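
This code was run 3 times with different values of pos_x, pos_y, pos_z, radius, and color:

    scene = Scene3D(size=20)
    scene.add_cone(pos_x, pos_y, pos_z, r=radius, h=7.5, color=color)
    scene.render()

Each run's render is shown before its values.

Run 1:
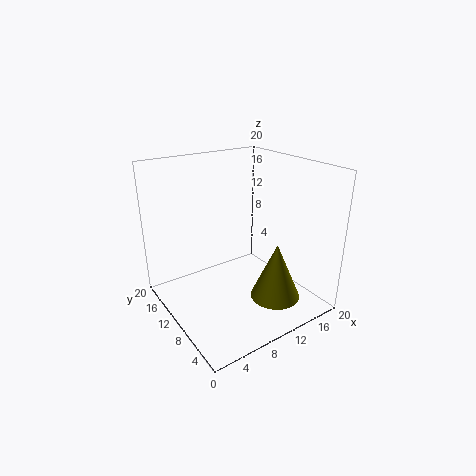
pos_x = 11.75
pos_y = 3.75
pos_z = 3.5
radius = 3.25
color = 'olive'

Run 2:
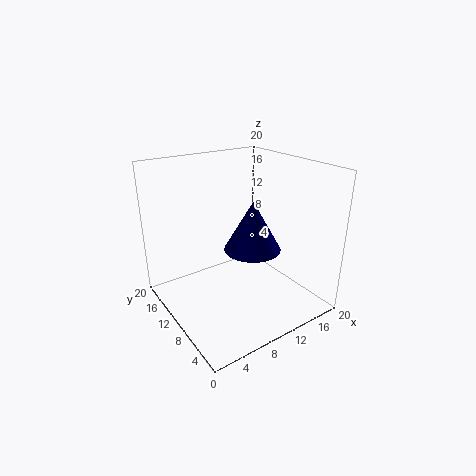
pos_x = 13.5
pos_y = 11.25
pos_z = 6.75
radius = 4.25
color = 'navy'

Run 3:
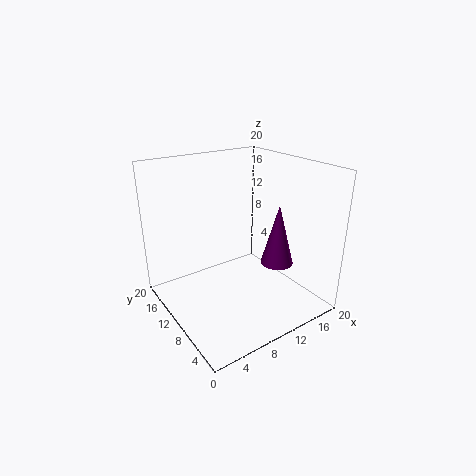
pos_x = 11.25
pos_y = 3.25
pos_z = 9
radius = 2
color = 'purple'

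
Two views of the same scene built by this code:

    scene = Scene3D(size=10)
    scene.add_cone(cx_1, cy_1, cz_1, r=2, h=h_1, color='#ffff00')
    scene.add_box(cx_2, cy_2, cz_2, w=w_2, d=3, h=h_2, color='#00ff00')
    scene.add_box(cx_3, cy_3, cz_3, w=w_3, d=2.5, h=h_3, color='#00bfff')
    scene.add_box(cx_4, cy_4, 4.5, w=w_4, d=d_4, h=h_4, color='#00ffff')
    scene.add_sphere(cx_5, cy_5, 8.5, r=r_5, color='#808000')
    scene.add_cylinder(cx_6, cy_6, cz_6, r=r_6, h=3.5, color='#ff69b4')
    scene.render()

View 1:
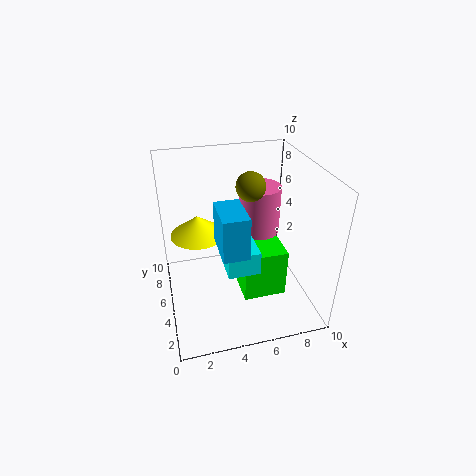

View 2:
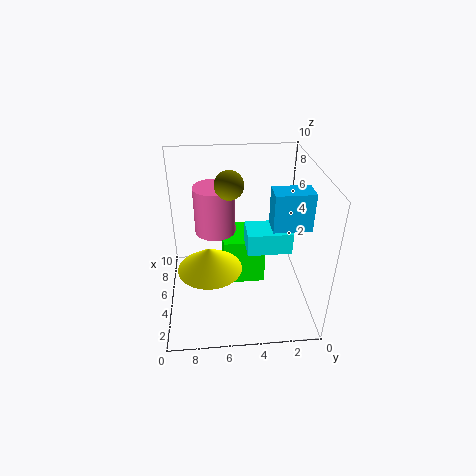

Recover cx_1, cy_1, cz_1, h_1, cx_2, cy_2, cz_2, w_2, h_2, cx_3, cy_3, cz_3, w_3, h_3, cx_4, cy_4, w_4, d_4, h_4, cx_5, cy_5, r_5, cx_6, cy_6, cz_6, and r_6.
cx_1 = 2.5, cy_1 = 7, cz_1 = 4.5, h_1 = 1.5, cx_2 = 5, cy_2 = 3, cz_2 = 1, w_2 = 3, h_2 = 3.5, cx_3 = 3, cy_3 = 0.5, cz_3 = 6.5, w_3 = 1.5, h_3 = 2.5, cx_4 = 3.5, cy_4 = 1.5, w_4 = 2, d_4 = 3, h_4 = 1.5, cx_5 = 6, cy_5 = 5.5, r_5 = 1, cx_6 = 7, cy_6 = 6.5, cz_6 = 4.5, r_6 = 1.5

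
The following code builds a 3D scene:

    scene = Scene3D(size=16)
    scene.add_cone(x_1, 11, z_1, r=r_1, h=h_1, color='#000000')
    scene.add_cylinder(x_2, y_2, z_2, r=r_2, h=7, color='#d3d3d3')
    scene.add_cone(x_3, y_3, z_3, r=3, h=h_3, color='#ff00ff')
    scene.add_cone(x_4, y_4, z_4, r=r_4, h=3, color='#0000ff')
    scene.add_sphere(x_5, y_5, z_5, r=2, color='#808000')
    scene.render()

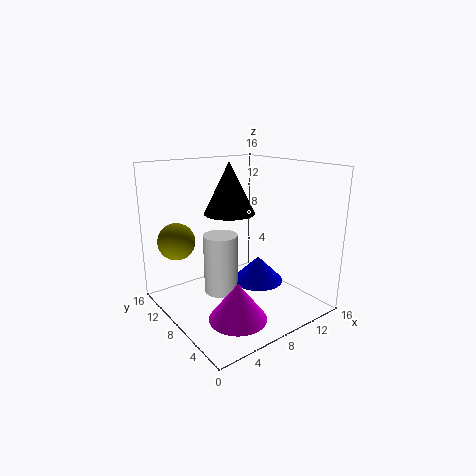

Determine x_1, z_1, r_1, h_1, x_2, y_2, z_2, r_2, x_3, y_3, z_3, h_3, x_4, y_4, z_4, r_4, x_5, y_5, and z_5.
x_1 = 9, z_1 = 10, r_1 = 3, h_1 = 6, x_2 = 7, y_2 = 10, z_2 = 1, r_2 = 2, x_3 = 5, y_3 = 4, z_3 = 1, h_3 = 4, x_4 = 11, y_4 = 8, z_4 = 2, r_4 = 3, x_5 = 2, y_5 = 11, z_5 = 8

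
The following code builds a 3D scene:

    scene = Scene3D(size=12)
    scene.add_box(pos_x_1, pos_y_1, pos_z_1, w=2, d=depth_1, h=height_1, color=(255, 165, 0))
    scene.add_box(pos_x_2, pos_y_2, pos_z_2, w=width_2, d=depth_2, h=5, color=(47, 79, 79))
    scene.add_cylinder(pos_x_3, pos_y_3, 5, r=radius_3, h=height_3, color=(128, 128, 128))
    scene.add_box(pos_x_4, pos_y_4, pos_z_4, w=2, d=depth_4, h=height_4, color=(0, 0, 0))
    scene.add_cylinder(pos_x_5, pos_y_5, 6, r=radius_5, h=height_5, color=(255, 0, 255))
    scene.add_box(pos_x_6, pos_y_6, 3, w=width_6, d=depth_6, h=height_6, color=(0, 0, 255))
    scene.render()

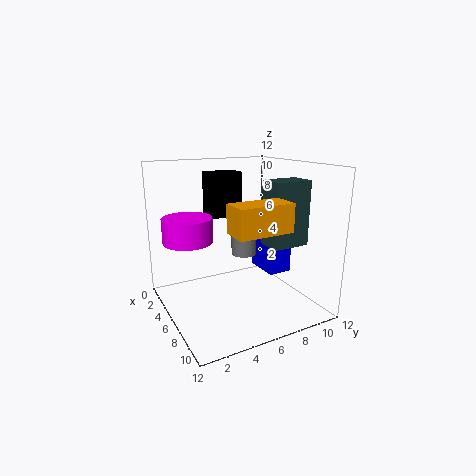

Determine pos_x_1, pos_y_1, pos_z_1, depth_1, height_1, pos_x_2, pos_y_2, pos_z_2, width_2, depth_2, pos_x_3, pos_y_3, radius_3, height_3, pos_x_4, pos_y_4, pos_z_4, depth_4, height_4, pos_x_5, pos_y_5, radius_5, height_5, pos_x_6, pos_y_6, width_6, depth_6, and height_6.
pos_x_1 = 10, pos_y_1 = 3, pos_z_1 = 8, depth_1 = 4, height_1 = 2, pos_x_2 = 8, pos_y_2 = 7, pos_z_2 = 6, width_2 = 2, depth_2 = 3, pos_x_3 = 7, pos_y_3 = 6, radius_3 = 1, height_3 = 3, pos_x_4 = 1, pos_y_4 = 5, pos_z_4 = 7, depth_4 = 3, height_4 = 4, pos_x_5 = 5, pos_y_5 = 2, radius_5 = 2, height_5 = 2, pos_x_6 = 5, pos_y_6 = 8, width_6 = 3, depth_6 = 2, height_6 = 3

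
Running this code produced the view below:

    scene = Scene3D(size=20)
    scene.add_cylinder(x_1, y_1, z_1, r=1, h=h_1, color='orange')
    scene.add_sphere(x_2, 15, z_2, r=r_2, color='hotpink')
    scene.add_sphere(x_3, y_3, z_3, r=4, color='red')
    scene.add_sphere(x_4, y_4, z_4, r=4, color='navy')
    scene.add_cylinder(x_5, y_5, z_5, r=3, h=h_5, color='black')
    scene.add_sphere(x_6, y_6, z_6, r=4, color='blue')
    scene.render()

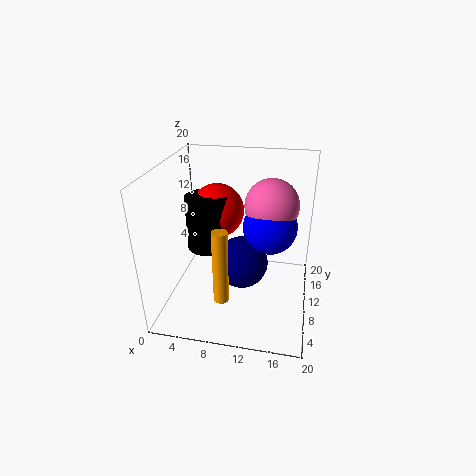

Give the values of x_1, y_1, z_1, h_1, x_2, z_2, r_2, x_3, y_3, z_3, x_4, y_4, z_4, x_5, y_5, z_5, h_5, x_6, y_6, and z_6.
x_1 = 9
y_1 = 4
z_1 = 4
h_1 = 10
x_2 = 14
z_2 = 13
r_2 = 4
x_3 = 6
y_3 = 14
z_3 = 12
x_4 = 10
y_4 = 13
z_4 = 4
x_5 = 5
y_5 = 12
z_5 = 7
h_5 = 8
x_6 = 14
y_6 = 14
z_6 = 10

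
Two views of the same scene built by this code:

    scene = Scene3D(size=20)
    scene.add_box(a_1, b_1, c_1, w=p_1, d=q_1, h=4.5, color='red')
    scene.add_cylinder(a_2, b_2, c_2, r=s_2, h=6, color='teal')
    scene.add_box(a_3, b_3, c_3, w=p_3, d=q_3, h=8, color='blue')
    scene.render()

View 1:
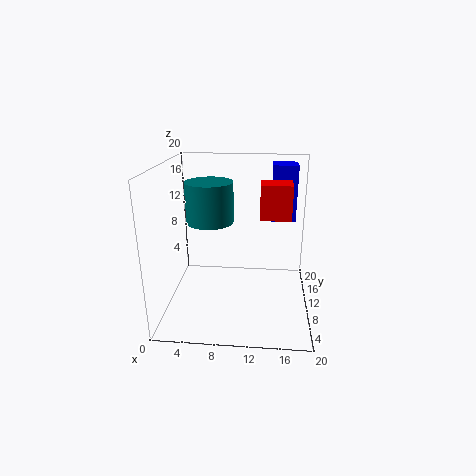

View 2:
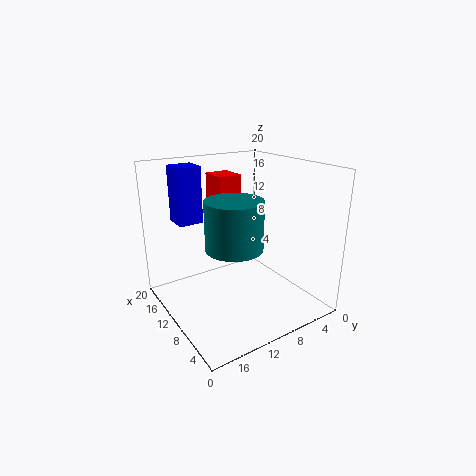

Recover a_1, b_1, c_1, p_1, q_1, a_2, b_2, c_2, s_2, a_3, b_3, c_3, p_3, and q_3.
a_1 = 13; b_1 = 7.5; c_1 = 13.5; p_1 = 4; q_1 = 3.5; a_2 = 5.5; b_2 = 13.5; c_2 = 11; s_2 = 3.5; a_3 = 14.5; b_3 = 13; c_3 = 11.5; p_3 = 3.5; q_3 = 3.5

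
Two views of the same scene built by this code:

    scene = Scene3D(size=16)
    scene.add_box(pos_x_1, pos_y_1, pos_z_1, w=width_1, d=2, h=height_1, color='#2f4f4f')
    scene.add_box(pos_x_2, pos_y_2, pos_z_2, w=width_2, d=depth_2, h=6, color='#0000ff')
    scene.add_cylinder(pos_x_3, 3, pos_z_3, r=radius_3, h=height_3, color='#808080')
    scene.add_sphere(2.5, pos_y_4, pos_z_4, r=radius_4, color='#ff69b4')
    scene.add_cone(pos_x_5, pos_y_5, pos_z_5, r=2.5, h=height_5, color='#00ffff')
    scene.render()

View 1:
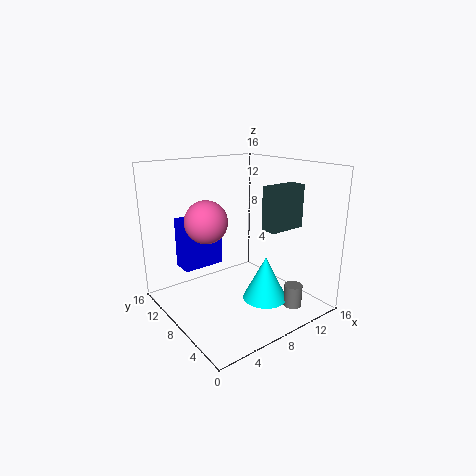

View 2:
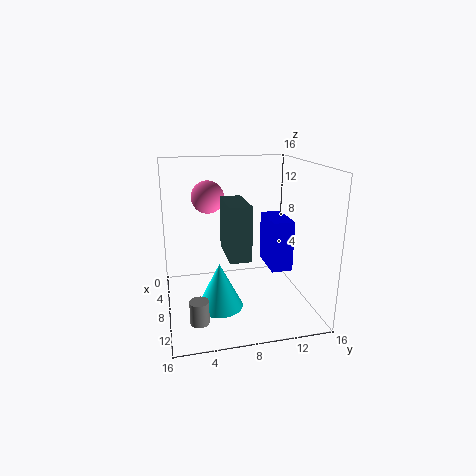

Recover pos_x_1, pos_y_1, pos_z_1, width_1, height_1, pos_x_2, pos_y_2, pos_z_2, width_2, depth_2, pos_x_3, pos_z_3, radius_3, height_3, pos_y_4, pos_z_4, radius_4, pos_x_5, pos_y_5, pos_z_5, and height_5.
pos_x_1 = 11
pos_y_1 = 5.5
pos_z_1 = 8.5
width_1 = 4.5
height_1 = 5
pos_x_2 = 3.5
pos_y_2 = 12
pos_z_2 = 3.5
width_2 = 5
depth_2 = 2.5
pos_x_3 = 12
pos_z_3 = 0.5
radius_3 = 1
height_3 = 2.5
pos_y_4 = 5.5
pos_z_4 = 11.5
radius_4 = 2
pos_x_5 = 10
pos_y_5 = 5.5
pos_z_5 = 1
height_5 = 5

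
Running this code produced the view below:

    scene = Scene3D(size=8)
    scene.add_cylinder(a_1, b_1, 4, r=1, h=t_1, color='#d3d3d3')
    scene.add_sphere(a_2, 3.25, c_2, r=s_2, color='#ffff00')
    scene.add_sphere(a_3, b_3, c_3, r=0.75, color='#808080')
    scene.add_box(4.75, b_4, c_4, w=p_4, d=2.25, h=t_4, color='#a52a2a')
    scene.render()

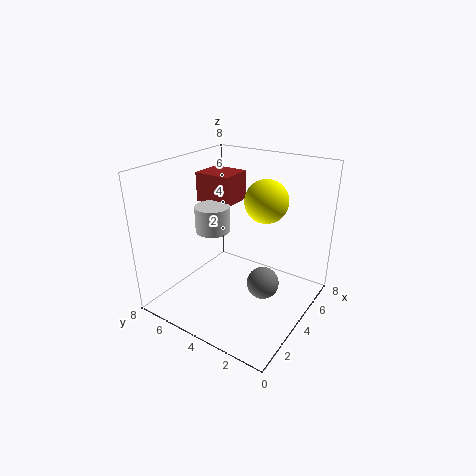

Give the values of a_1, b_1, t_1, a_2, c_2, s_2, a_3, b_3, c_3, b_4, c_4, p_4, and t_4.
a_1 = 4
b_1 = 5.75
t_1 = 1.5
a_2 = 5.75
c_2 = 5.75
s_2 = 1.25
a_3 = 2
b_3 = 1.25
c_3 = 3.25
b_4 = 5.25
c_4 = 5.25
p_4 = 2
t_4 = 1.75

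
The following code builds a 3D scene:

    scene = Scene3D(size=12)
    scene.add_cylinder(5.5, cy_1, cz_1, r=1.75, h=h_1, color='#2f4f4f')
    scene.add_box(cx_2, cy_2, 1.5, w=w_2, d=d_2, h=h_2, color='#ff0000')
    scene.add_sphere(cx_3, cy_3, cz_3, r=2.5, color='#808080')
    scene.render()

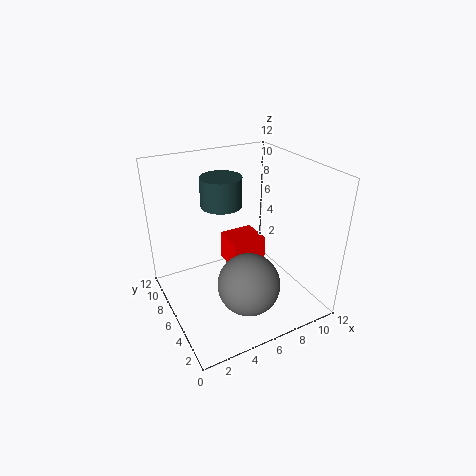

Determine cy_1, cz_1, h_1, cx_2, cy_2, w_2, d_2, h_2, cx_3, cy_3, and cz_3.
cy_1 = 8; cz_1 = 8.25; h_1 = 2.5; cx_2 = 6.5; cy_2 = 7.5; w_2 = 3.25; d_2 = 3; h_2 = 2.75; cx_3 = 5.5; cy_3 = 3.25; cz_3 = 3.25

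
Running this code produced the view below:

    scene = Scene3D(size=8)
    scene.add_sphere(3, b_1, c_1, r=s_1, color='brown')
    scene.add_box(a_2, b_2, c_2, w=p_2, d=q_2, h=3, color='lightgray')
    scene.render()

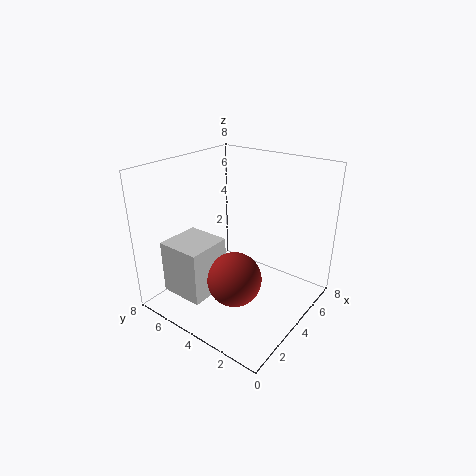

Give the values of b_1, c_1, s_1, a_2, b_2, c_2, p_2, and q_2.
b_1 = 3.5, c_1 = 2, s_1 = 1.5, a_2 = 1, b_2 = 4.5, c_2 = 1, p_2 = 2.5, q_2 = 2.5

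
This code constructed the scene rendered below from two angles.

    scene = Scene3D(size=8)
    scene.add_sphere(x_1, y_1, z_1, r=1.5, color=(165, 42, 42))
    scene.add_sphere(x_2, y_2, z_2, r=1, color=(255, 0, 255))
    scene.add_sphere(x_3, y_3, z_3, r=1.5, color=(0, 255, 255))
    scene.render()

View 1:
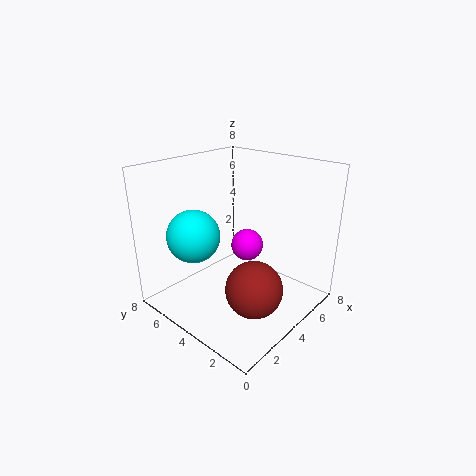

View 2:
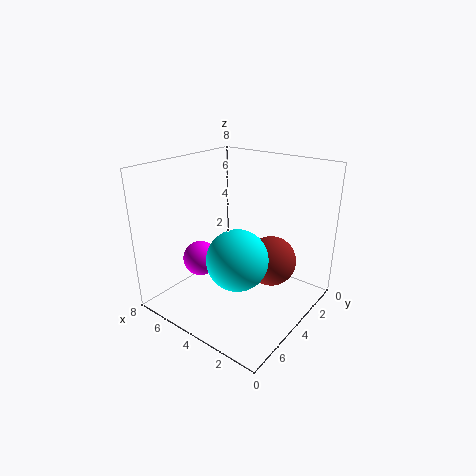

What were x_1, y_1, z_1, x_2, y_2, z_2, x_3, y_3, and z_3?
x_1 = 3
y_1 = 2
z_1 = 2
x_2 = 6
y_2 = 5
z_2 = 2.5
x_3 = 2.5
y_3 = 6
z_3 = 4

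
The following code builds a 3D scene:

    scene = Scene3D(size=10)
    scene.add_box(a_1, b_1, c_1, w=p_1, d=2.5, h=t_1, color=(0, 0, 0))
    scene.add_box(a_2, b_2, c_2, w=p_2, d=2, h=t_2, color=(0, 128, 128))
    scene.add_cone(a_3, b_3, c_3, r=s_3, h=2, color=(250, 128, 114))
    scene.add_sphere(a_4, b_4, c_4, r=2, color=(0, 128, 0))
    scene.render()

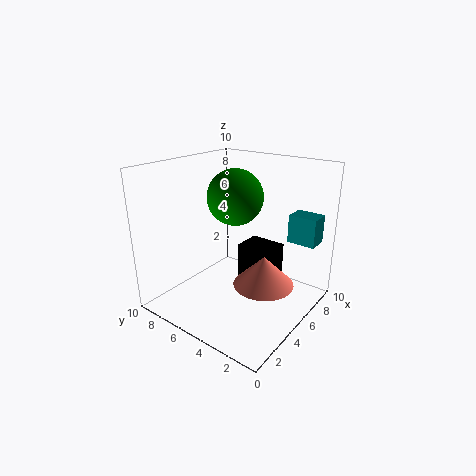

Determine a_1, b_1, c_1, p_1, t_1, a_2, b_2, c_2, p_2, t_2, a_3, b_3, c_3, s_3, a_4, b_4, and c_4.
a_1 = 5, b_1 = 2.5, c_1 = 1, p_1 = 2, t_1 = 3.5, a_2 = 7.5, b_2 = 0.5, c_2 = 4.5, p_2 = 1.5, t_2 = 2, a_3 = 4.5, b_3 = 2.5, c_3 = 2.5, s_3 = 2, a_4 = 6, b_4 = 6, c_4 = 7.5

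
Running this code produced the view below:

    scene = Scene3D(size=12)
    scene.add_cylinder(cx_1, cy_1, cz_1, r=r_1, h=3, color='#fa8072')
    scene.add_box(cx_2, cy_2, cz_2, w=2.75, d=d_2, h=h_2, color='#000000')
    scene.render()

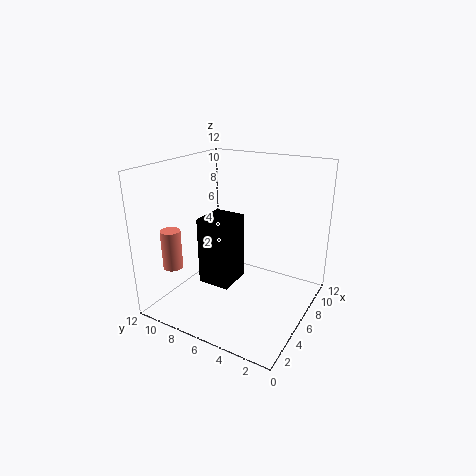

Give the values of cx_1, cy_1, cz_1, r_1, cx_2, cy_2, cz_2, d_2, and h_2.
cx_1 = 1.25, cy_1 = 9, cz_1 = 4.75, r_1 = 0.75, cx_2 = 2.5, cy_2 = 5, cz_2 = 3.25, d_2 = 2.5, h_2 = 5.25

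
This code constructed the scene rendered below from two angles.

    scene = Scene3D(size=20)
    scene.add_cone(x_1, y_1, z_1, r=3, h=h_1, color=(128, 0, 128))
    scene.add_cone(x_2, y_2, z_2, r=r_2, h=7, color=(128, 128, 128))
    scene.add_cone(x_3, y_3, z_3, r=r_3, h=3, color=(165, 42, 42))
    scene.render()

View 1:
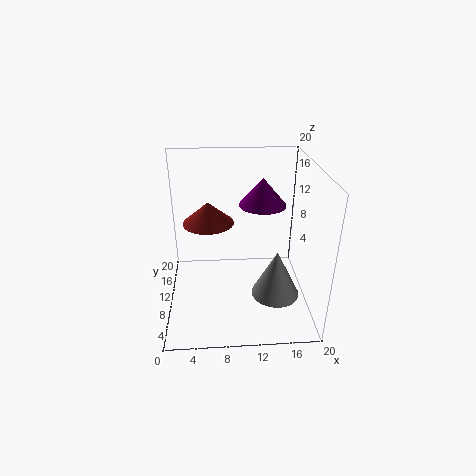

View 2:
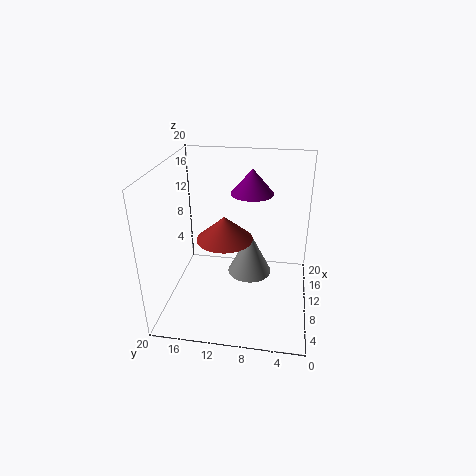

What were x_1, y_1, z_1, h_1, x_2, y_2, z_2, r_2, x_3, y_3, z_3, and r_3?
x_1 = 13, y_1 = 8.5, z_1 = 15.5, h_1 = 3.5, x_2 = 15.5, y_2 = 9, z_2 = 1, r_2 = 3.5, x_3 = 6, y_3 = 11, z_3 = 12, r_3 = 3.5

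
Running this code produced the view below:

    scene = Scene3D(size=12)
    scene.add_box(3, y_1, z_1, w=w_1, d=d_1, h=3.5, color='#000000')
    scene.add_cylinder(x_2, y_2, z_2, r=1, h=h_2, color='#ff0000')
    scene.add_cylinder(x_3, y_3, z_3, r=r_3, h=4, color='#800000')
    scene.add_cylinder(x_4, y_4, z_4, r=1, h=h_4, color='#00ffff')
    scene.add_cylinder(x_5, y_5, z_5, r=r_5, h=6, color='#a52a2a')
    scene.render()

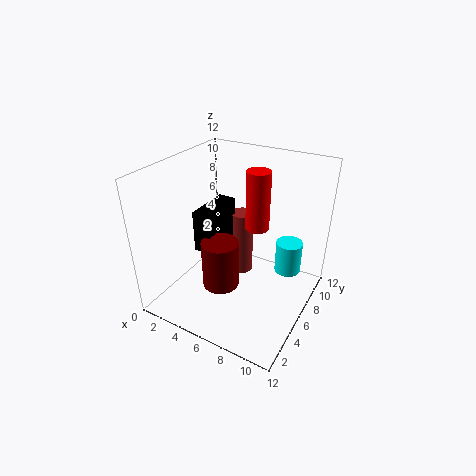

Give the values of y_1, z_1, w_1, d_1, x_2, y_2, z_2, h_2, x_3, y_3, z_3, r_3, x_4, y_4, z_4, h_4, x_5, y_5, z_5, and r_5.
y_1 = 4; z_1 = 5; w_1 = 1.5; d_1 = 4; x_2 = 7; y_2 = 7.5; z_2 = 6.5; h_2 = 5; x_3 = 5.5; y_3 = 4; z_3 = 2.5; r_3 = 1.5; x_4 = 10.5; y_4 = 6; z_4 = 4.5; h_4 = 2.5; x_5 = 5; y_5 = 8.5; z_5 = 1; r_5 = 1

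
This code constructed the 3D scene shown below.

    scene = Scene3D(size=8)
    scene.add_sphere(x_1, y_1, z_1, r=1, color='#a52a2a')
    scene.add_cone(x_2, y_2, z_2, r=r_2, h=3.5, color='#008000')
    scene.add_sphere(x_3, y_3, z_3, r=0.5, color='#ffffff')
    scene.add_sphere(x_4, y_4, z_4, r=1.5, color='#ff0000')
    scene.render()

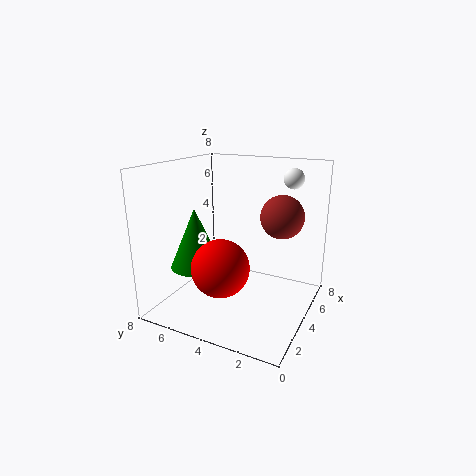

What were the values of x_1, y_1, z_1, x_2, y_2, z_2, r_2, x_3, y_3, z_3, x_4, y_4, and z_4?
x_1 = 2.5, y_1 = 1, z_1 = 6, x_2 = 3.5, y_2 = 6.5, z_2 = 2, r_2 = 1.5, x_3 = 4, y_3 = 1, z_3 = 7.5, x_4 = 2, y_4 = 4, z_4 = 3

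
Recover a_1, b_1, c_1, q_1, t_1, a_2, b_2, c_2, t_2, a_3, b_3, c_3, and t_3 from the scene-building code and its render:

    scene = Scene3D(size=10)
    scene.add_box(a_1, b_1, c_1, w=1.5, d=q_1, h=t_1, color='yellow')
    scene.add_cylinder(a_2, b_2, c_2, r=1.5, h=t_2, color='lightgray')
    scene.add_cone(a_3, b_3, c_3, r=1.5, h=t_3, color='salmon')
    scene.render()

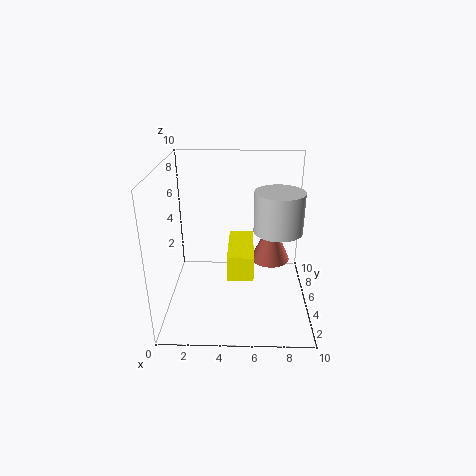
a_1 = 4.5
b_1 = 0.5
c_1 = 4.5
q_1 = 3.5
t_1 = 1.5
a_2 = 7.5
b_2 = 3
c_2 = 6.5
t_2 = 2.5
a_3 = 7.5
b_3 = 7.5
c_3 = 2
t_3 = 3.5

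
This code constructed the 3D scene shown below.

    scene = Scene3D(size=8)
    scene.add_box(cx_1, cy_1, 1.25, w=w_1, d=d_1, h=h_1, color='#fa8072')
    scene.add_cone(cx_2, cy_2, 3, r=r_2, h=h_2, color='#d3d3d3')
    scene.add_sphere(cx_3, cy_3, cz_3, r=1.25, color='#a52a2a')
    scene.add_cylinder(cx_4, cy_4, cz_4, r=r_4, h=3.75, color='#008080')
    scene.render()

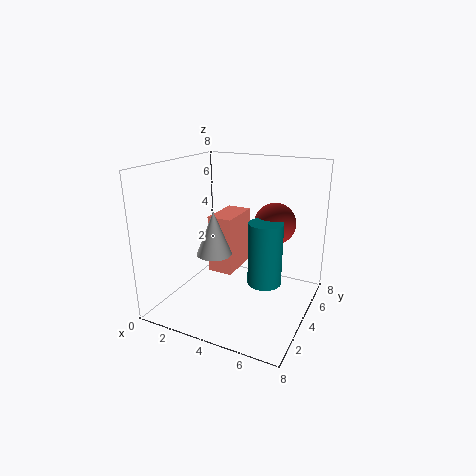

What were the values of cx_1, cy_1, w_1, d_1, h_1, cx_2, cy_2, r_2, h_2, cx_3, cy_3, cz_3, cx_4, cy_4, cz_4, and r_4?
cx_1 = 1.75
cy_1 = 4.5
w_1 = 1.5
d_1 = 2.75
h_1 = 3.5
cx_2 = 2.75
cy_2 = 3.5
r_2 = 1
h_2 = 2.5
cx_3 = 5.25
cy_3 = 6.5
cz_3 = 4.25
cx_4 = 5.25
cy_4 = 5
cz_4 = 1
r_4 = 1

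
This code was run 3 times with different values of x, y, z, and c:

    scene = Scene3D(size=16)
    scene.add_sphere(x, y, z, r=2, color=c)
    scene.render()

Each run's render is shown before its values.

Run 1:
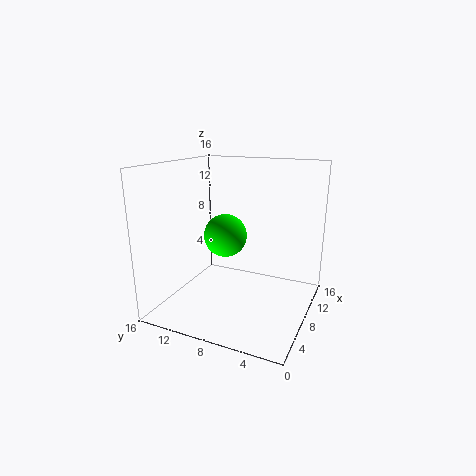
x = 3
y = 7
z = 10
c = 'lime'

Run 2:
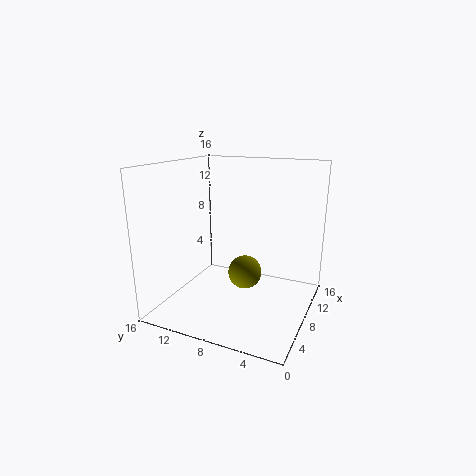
x = 10
y = 8
z = 3
c = 'olive'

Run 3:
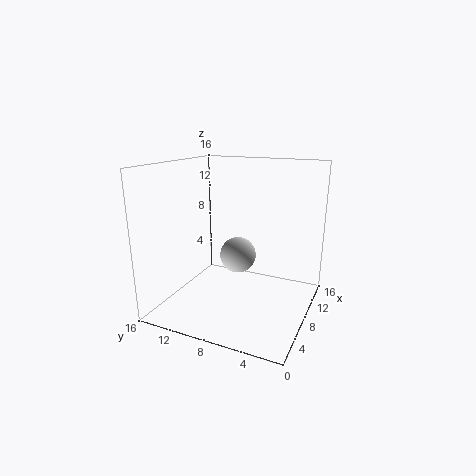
x = 8
y = 8
z = 6
c = 'lightgray'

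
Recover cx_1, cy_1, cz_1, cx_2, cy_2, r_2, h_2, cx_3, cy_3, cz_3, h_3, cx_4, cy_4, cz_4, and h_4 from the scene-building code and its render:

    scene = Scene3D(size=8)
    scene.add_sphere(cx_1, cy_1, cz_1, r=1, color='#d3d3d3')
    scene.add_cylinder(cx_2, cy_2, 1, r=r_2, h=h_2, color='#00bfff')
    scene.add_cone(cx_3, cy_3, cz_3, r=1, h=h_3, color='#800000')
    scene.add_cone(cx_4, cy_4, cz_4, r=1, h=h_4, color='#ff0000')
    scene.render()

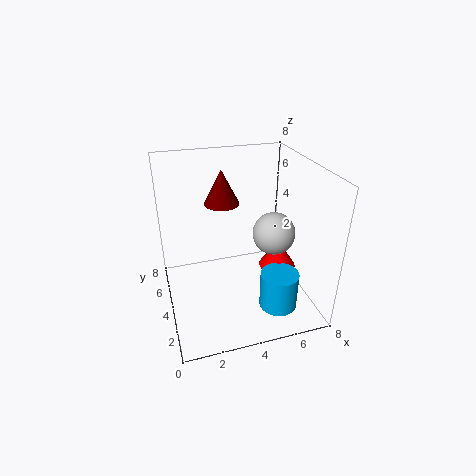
cx_1 = 5, cy_1 = 1.5, cz_1 = 5.5, cx_2 = 5.5, cy_2 = 1.5, r_2 = 1, h_2 = 2, cx_3 = 3.5, cy_3 = 5.5, cz_3 = 5.5, h_3 = 2, cx_4 = 6, cy_4 = 3, cz_4 = 2.5, h_4 = 1.5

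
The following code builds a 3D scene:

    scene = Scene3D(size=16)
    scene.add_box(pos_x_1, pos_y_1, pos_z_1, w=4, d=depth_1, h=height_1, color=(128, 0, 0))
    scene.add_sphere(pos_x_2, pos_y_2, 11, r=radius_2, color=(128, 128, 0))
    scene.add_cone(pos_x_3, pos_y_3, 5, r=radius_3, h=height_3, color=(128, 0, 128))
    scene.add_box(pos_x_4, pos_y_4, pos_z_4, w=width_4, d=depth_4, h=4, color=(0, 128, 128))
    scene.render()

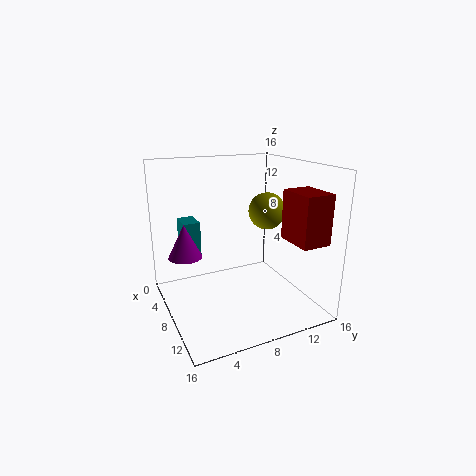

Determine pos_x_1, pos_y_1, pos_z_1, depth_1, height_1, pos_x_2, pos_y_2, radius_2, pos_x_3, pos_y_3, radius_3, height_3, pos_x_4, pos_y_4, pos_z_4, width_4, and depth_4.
pos_x_1 = 12; pos_y_1 = 11; pos_z_1 = 9; depth_1 = 3; height_1 = 5; pos_x_2 = 9; pos_y_2 = 11; radius_2 = 2; pos_x_3 = 4; pos_y_3 = 3; radius_3 = 2; height_3 = 4; pos_x_4 = 1; pos_y_4 = 3; pos_z_4 = 5; width_4 = 3; depth_4 = 2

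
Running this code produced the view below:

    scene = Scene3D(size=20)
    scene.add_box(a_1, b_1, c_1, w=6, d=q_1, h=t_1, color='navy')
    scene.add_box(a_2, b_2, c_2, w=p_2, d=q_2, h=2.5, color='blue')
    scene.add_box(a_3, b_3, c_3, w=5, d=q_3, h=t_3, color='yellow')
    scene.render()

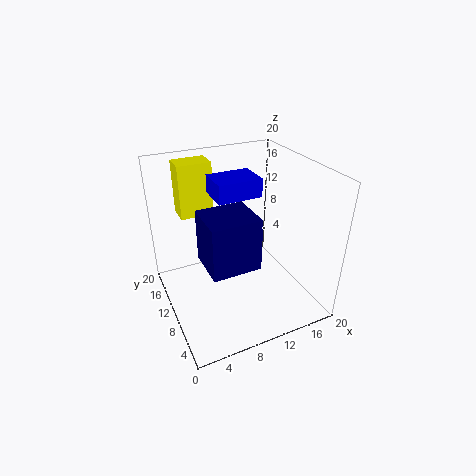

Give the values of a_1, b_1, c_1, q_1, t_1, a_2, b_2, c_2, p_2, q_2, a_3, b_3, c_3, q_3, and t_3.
a_1 = 3.5, b_1 = 2.5, c_1 = 10, q_1 = 5.5, t_1 = 6.5, a_2 = 7, b_2 = 9, c_2 = 16, p_2 = 6, q_2 = 4.5, a_3 = 4, b_3 = 16.5, c_3 = 11, q_3 = 3.5, t_3 = 8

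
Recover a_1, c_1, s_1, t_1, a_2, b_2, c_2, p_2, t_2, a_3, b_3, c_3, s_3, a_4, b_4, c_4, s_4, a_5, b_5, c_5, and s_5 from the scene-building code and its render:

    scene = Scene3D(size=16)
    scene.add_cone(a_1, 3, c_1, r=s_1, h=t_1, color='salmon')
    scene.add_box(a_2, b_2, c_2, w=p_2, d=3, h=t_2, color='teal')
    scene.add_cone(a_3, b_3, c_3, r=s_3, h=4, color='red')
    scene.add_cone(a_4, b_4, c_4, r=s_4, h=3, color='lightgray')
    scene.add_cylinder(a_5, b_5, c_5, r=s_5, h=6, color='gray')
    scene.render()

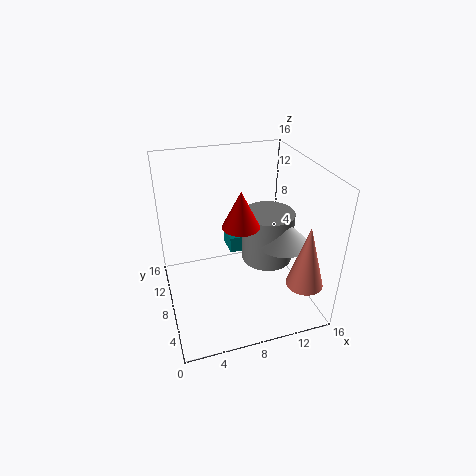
a_1 = 14; c_1 = 4; s_1 = 2; t_1 = 7; a_2 = 8; b_2 = 11; c_2 = 4; p_2 = 3; t_2 = 2; a_3 = 8; b_3 = 7; c_3 = 10; s_3 = 2; a_4 = 13; b_4 = 7; c_4 = 7; s_4 = 3; a_5 = 12; b_5 = 9; c_5 = 4; s_5 = 3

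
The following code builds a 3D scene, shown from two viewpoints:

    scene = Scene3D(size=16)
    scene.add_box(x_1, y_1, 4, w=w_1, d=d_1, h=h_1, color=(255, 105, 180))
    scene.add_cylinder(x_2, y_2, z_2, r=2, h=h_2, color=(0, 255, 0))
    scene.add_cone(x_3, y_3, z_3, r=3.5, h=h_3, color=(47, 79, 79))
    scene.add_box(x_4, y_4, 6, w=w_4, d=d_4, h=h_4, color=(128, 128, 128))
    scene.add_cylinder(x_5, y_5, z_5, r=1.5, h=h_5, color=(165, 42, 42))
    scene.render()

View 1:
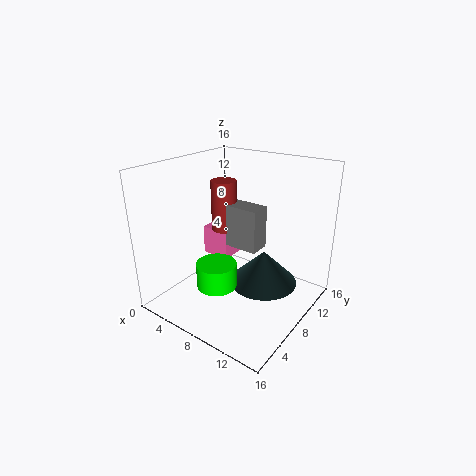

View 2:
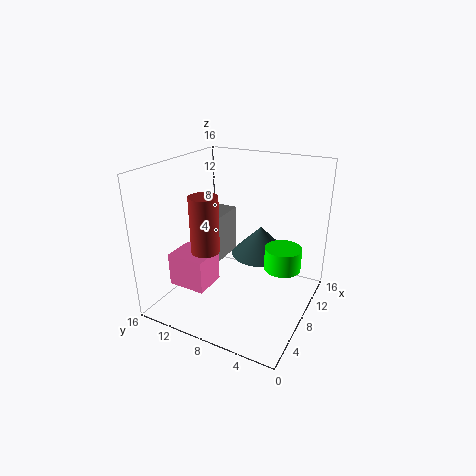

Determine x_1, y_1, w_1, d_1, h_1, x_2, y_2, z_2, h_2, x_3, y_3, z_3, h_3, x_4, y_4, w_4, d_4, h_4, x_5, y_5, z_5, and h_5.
x_1 = 2; y_1 = 9; w_1 = 3.5; d_1 = 4; h_1 = 3.5; x_2 = 9; y_2 = 3; z_2 = 5; h_2 = 2.5; x_3 = 12; y_3 = 7; z_3 = 4.5; h_3 = 3.5; x_4 = 5; y_4 = 9; w_4 = 4.5; d_4 = 2.5; h_4 = 5; x_5 = 4.5; y_5 = 10; z_5 = 7.5; h_5 = 6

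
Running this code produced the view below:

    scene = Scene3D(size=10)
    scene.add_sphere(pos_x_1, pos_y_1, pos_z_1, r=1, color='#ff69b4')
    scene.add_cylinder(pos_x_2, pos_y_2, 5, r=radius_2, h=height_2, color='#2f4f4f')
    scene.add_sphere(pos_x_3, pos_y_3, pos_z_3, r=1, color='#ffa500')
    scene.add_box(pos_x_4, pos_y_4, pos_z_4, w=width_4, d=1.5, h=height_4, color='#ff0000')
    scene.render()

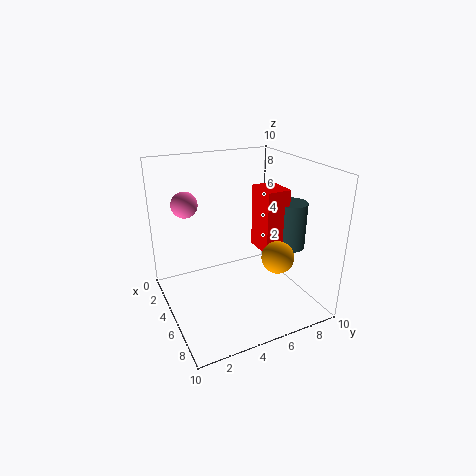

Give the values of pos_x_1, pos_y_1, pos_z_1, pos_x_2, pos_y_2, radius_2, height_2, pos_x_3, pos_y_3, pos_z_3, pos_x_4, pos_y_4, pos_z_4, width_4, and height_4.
pos_x_1 = 1
pos_y_1 = 2.5
pos_z_1 = 6.5
pos_x_2 = 7.5
pos_y_2 = 7.5
radius_2 = 1
height_2 = 3
pos_x_3 = 8.5
pos_y_3 = 6
pos_z_3 = 5
pos_x_4 = 6
pos_y_4 = 5.5
pos_z_4 = 5
width_4 = 2
height_4 = 4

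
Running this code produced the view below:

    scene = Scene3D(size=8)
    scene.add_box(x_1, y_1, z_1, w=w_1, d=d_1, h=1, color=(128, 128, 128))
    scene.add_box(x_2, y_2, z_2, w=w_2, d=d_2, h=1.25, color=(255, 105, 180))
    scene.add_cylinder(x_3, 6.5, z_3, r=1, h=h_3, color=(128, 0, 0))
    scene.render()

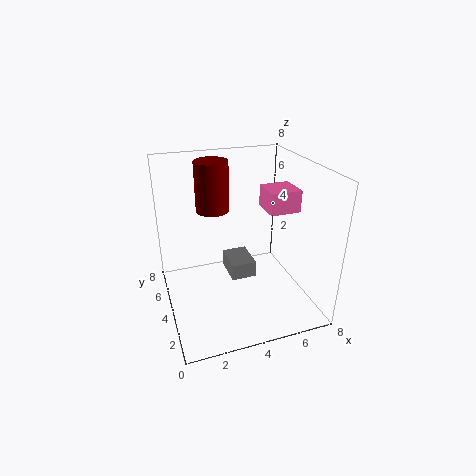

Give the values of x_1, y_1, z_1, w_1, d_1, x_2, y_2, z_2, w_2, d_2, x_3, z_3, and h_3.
x_1 = 3.75; y_1 = 4.25; z_1 = 1; w_1 = 1.5; d_1 = 2; x_2 = 5.75; y_2 = 3.5; z_2 = 5.25; w_2 = 1.75; d_2 = 1.75; x_3 = 3.25; z_3 = 4.75; h_3 = 3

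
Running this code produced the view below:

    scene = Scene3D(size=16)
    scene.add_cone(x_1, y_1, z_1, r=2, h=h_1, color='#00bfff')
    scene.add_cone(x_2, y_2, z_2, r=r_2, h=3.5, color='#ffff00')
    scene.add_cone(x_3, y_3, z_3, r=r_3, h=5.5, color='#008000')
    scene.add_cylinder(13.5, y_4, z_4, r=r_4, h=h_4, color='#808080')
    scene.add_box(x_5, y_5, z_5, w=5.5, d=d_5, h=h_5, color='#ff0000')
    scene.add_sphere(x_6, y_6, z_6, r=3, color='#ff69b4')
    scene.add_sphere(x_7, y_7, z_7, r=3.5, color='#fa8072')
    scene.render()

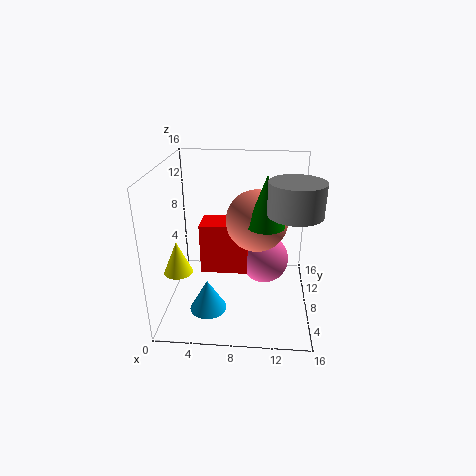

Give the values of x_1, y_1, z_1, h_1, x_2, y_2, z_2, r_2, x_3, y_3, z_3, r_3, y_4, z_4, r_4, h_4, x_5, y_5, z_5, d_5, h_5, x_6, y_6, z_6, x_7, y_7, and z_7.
x_1 = 5
y_1 = 4.5
z_1 = 1
h_1 = 3.5
x_2 = 2
y_2 = 4.5
z_2 = 5.5
r_2 = 1.5
x_3 = 11
y_3 = 7
z_3 = 10
r_3 = 2
y_4 = 3
z_4 = 13
r_4 = 2.5
h_4 = 3
x_5 = 3.5
y_5 = 8.5
z_5 = 3
d_5 = 3.5
h_5 = 6
x_6 = 11
y_6 = 11.5
z_6 = 3.5
x_7 = 10
y_7 = 9.5
z_7 = 9.5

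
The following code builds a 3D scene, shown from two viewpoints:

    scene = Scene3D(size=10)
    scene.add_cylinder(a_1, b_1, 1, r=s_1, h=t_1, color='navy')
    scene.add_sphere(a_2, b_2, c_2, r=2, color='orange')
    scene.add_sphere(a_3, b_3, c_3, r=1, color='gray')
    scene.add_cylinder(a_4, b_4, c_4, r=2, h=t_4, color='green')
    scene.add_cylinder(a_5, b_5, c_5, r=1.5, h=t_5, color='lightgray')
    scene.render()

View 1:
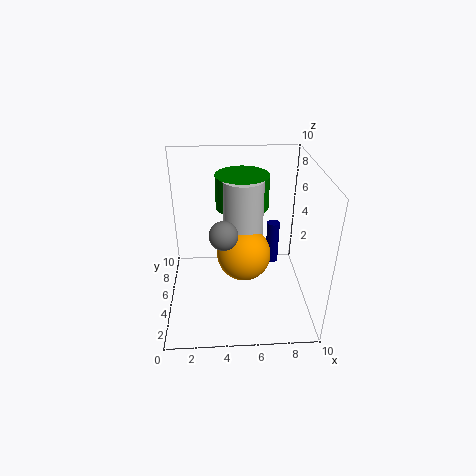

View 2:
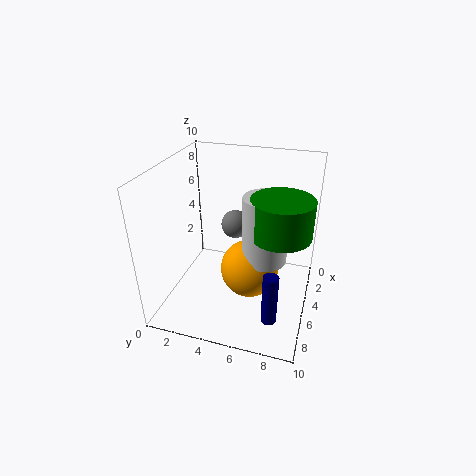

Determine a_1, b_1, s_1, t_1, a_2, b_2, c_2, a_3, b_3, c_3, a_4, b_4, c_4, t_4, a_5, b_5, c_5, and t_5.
a_1 = 8; b_1 = 8; s_1 = 0.5; t_1 = 3.5; a_2 = 5.5; b_2 = 6; c_2 = 3; a_3 = 4; b_3 = 4.5; c_3 = 5.5; a_4 = 5.5; b_4 = 8; c_4 = 6; t_4 = 2.5; a_5 = 5.5; b_5 = 7; c_5 = 4; t_5 = 4.5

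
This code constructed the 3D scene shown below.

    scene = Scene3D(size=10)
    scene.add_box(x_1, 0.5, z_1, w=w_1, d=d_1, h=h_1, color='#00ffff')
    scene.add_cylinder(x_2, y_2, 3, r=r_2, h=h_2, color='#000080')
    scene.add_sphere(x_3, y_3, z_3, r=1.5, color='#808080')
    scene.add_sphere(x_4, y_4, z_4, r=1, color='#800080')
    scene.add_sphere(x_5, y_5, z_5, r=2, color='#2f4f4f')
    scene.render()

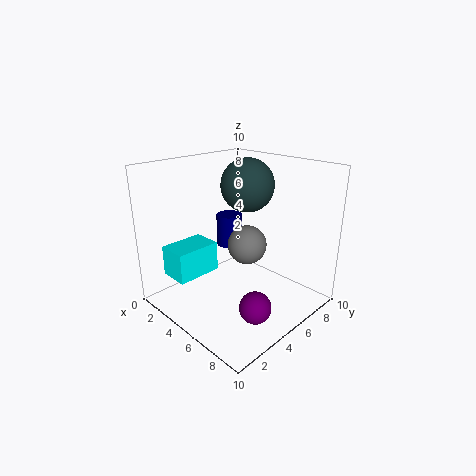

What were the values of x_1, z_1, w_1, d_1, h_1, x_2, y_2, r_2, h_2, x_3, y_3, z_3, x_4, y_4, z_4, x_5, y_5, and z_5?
x_1 = 2.5
z_1 = 3
w_1 = 2
d_1 = 3
h_1 = 2
x_2 = 2
y_2 = 7
r_2 = 1
h_2 = 2.5
x_3 = 4
y_3 = 7
z_3 = 3.5
x_4 = 8.5
y_4 = 3
z_4 = 2
x_5 = 3.5
y_5 = 7.5
z_5 = 8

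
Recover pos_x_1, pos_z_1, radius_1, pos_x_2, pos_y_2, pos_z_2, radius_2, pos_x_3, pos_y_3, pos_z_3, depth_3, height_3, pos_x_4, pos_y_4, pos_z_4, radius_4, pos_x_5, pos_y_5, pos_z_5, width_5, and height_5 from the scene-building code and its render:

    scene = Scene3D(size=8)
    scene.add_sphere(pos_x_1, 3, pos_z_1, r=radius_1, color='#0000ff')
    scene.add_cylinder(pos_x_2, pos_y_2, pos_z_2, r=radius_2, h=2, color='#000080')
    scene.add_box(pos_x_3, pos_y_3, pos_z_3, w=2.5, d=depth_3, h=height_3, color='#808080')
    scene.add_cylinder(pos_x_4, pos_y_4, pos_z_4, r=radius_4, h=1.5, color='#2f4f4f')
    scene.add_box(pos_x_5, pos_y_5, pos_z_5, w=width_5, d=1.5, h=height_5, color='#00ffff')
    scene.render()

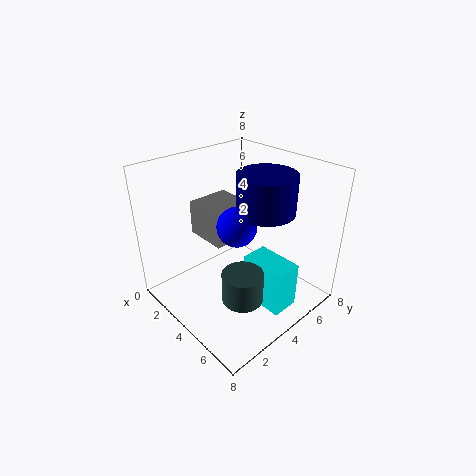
pos_x_1 = 5; pos_z_1 = 5.5; radius_1 = 1; pos_x_2 = 5.5; pos_y_2 = 4.5; pos_z_2 = 6; radius_2 = 1.5; pos_x_3 = 1; pos_y_3 = 3; pos_z_3 = 3.5; depth_3 = 2.5; height_3 = 2; pos_x_4 = 6.5; pos_y_4 = 2; pos_z_4 = 2.5; radius_4 = 1; pos_x_5 = 5; pos_y_5 = 3.5; pos_z_5 = 1; width_5 = 2.5; height_5 = 2.5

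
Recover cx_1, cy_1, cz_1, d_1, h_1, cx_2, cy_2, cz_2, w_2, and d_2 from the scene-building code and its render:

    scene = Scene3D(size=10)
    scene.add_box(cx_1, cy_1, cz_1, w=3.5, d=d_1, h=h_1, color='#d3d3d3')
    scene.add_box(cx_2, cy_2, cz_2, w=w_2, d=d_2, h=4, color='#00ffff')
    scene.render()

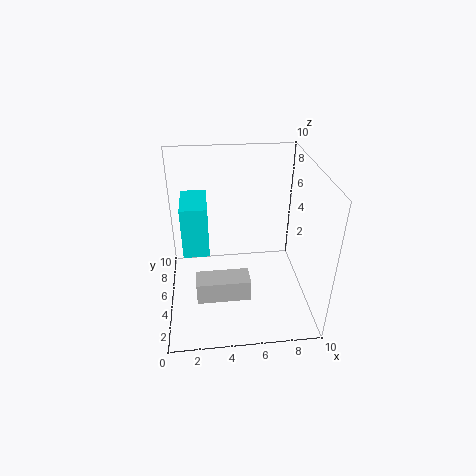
cx_1 = 2
cy_1 = 2
cz_1 = 2
d_1 = 1.5
h_1 = 1.5
cx_2 = 1
cy_2 = 6.5
cz_2 = 2.5
w_2 = 2
d_2 = 3.5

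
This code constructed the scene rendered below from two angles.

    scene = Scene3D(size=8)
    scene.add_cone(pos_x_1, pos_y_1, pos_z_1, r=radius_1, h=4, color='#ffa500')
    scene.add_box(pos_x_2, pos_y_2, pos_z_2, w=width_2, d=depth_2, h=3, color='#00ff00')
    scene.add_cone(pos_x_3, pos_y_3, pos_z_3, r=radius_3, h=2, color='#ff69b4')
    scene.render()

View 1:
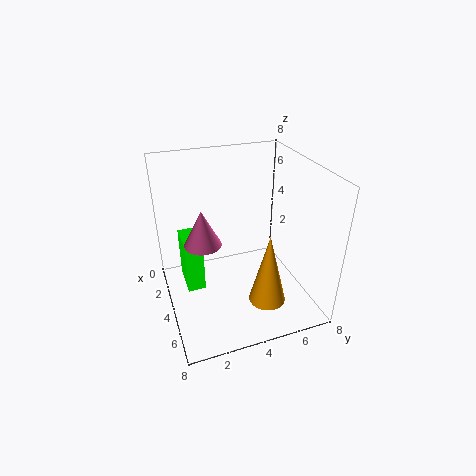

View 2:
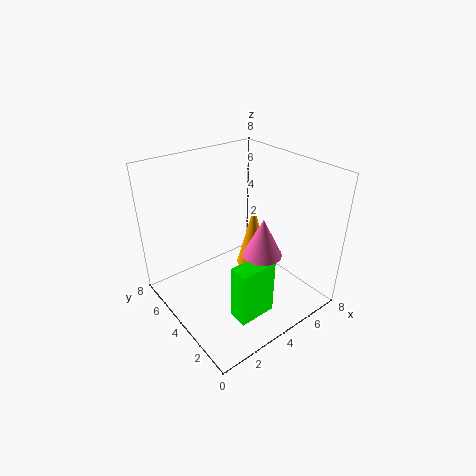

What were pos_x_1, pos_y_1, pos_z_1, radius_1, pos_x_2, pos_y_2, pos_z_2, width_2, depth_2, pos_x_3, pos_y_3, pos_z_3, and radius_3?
pos_x_1 = 6, pos_y_1 = 5, pos_z_1 = 1, radius_1 = 1, pos_x_2 = 2, pos_y_2 = 1, pos_z_2 = 1, width_2 = 2, depth_2 = 1, pos_x_3 = 4, pos_y_3 = 2, pos_z_3 = 4, radius_3 = 1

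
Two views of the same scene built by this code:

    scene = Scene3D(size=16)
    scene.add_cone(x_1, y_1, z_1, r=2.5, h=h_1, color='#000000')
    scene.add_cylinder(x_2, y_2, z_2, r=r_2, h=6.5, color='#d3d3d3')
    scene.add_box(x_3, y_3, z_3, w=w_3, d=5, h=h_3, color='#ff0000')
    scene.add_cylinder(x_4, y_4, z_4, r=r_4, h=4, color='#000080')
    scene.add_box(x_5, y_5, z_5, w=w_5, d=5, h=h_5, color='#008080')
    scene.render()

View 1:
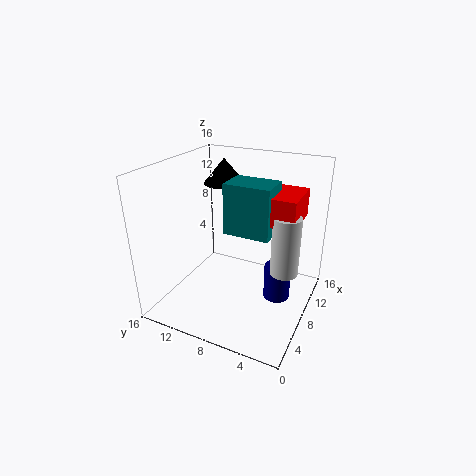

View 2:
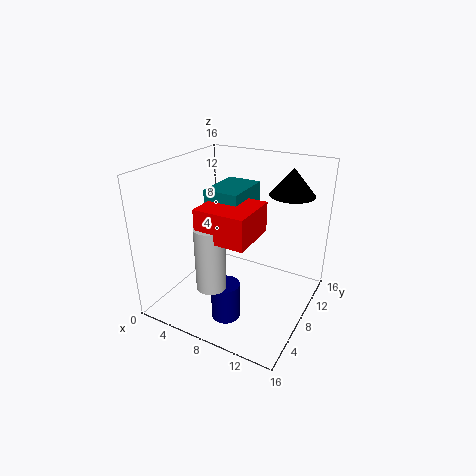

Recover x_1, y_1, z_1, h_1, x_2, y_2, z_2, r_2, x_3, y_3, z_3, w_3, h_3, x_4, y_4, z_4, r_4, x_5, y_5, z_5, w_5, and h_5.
x_1 = 12.5, y_1 = 12, z_1 = 12.5, h_1 = 3, x_2 = 8, y_2 = 2.5, z_2 = 5, r_2 = 1.5, x_3 = 7, y_3 = 1.5, z_3 = 10.5, w_3 = 5, h_3 = 3, x_4 = 9, y_4 = 3.5, z_4 = 1, r_4 = 1.5, x_5 = 6.5, y_5 = 4, z_5 = 9, w_5 = 3.5, h_5 = 5.5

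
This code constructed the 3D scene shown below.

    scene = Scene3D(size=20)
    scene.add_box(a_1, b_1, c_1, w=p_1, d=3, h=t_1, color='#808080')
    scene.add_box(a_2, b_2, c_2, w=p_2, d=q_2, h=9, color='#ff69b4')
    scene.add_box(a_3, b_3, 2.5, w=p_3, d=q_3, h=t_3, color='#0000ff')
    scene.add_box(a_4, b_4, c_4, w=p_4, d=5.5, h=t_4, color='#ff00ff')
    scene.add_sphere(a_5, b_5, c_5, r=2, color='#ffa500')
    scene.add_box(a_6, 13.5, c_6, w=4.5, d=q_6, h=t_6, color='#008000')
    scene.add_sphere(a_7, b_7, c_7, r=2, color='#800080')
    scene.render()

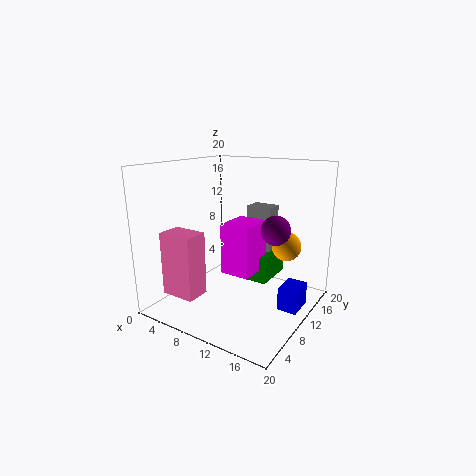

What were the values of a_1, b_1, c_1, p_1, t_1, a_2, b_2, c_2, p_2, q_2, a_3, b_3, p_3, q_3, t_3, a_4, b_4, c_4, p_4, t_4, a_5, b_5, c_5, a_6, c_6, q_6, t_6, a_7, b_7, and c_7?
a_1 = 7.5
b_1 = 16.5
c_1 = 6
p_1 = 4
t_1 = 7
a_2 = 1.5
b_2 = 3.5
c_2 = 2
p_2 = 5
q_2 = 3.5
a_3 = 17.5
b_3 = 7.5
p_3 = 2.5
q_3 = 3.5
t_3 = 3
a_4 = 7
b_4 = 10
c_4 = 4
p_4 = 4.5
t_4 = 7.5
a_5 = 16
b_5 = 13
c_5 = 9
a_6 = 8
c_6 = 2
q_6 = 6.5
t_6 = 4
a_7 = 15
b_7 = 11.5
c_7 = 11.5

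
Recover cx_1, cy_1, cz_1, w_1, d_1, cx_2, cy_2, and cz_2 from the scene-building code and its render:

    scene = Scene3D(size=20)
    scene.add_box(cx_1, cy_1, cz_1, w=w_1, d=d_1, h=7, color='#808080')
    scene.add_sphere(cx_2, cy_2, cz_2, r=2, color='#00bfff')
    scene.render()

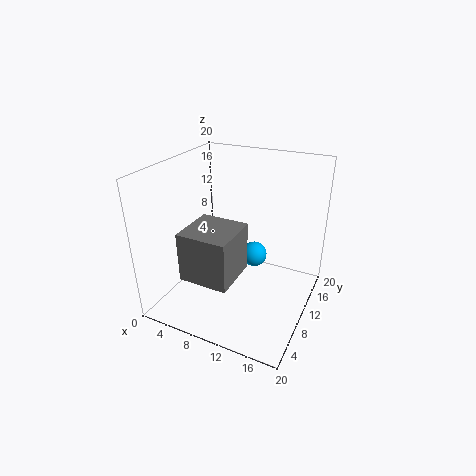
cx_1 = 4; cy_1 = 4; cz_1 = 5; w_1 = 7; d_1 = 7; cx_2 = 10; cy_2 = 16; cz_2 = 4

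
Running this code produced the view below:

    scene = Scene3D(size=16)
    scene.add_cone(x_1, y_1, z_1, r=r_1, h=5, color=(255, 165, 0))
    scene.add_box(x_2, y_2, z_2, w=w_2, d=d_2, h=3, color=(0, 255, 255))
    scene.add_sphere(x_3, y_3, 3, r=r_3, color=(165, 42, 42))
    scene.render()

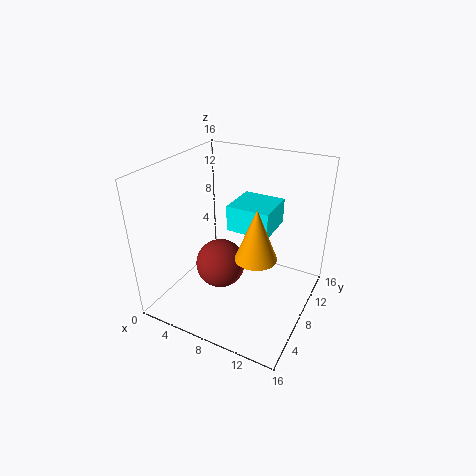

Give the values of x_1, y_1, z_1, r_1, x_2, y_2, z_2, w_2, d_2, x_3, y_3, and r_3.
x_1 = 12; y_1 = 4; z_1 = 9; r_1 = 2; x_2 = 6; y_2 = 9; z_2 = 8; w_2 = 5; d_2 = 5; x_3 = 5; y_3 = 9; r_3 = 3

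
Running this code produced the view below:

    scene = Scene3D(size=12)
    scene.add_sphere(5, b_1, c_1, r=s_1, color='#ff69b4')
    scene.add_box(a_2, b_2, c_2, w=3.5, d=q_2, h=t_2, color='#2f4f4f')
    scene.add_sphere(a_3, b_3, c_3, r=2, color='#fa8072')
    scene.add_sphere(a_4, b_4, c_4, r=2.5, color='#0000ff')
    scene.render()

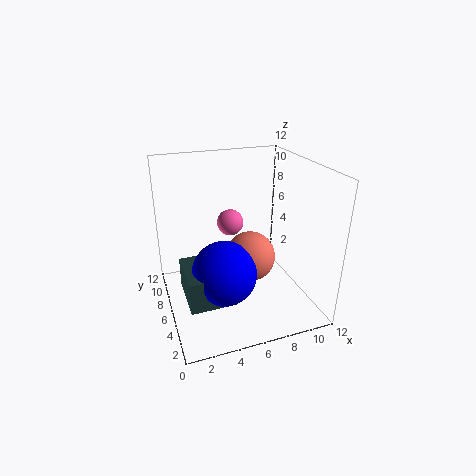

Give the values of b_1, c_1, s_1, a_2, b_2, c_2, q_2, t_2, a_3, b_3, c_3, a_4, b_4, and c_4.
b_1 = 5
c_1 = 8
s_1 = 1
a_2 = 1
b_2 = 2
c_2 = 2.5
q_2 = 4
t_2 = 2.5
a_3 = 6.5
b_3 = 4.5
c_3 = 5
a_4 = 4
b_4 = 3.5
c_4 = 4.5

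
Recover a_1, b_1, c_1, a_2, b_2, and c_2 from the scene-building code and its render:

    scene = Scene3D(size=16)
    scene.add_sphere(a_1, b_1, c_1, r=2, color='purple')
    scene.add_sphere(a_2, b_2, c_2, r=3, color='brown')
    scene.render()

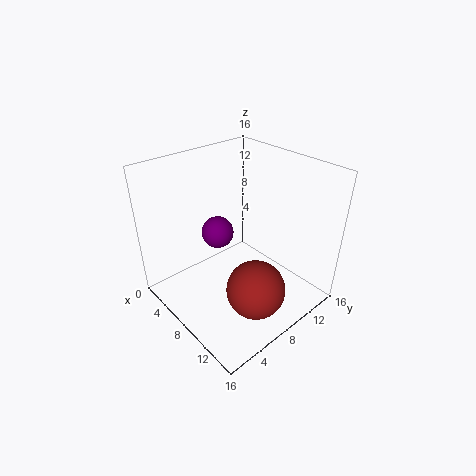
a_1 = 3; b_1 = 9; c_1 = 6; a_2 = 13; b_2 = 6; c_2 = 5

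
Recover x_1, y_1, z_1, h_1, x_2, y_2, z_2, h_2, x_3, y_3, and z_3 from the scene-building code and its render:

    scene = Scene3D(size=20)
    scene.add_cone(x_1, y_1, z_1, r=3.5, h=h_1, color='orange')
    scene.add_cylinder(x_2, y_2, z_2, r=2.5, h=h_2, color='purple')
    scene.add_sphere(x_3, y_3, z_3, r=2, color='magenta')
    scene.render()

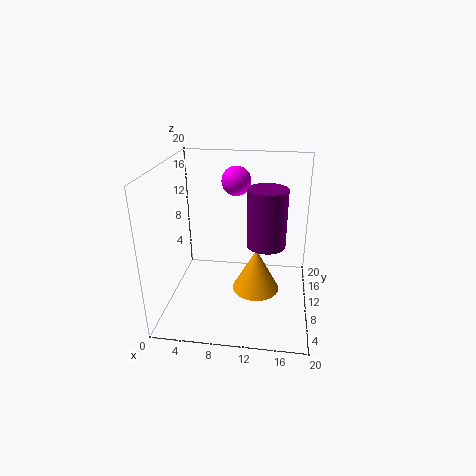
x_1 = 12.5, y_1 = 11.5, z_1 = 1, h_1 = 6.5, x_2 = 14, y_2 = 7.5, z_2 = 10.5, h_2 = 7.5, x_3 = 9.5, y_3 = 12, z_3 = 17.5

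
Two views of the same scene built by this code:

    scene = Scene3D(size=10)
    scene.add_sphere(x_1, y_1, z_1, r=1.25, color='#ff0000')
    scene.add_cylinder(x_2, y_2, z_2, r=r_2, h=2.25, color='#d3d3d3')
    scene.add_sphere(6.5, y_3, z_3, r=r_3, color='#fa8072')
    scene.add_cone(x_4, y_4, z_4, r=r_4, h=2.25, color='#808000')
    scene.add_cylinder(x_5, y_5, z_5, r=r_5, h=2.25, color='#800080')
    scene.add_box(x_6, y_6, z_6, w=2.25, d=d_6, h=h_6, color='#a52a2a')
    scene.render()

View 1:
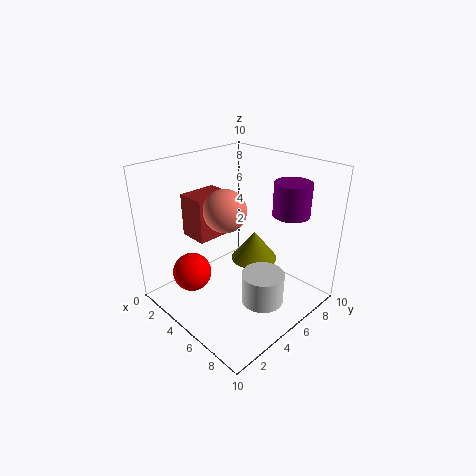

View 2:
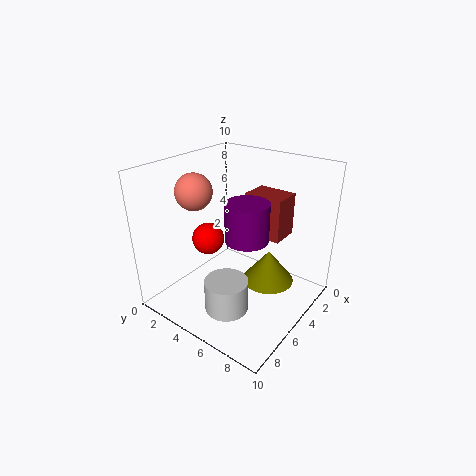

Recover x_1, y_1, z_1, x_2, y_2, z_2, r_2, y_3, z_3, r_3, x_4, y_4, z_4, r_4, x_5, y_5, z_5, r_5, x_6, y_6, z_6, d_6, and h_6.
x_1 = 4.25, y_1 = 1.5, z_1 = 3.5, x_2 = 7, y_2 = 5.5, z_2 = 0.5, r_2 = 1.5, y_3 = 2.5, z_3 = 8.25, r_3 = 1.25, x_4 = 4.5, y_4 = 7.25, z_4 = 2.25, r_4 = 1.75, x_5 = 7.5, y_5 = 7.5, z_5 = 6.75, r_5 = 1.25, x_6 = 0.25, y_6 = 3.75, z_6 = 4, d_6 = 3, h_6 = 3.25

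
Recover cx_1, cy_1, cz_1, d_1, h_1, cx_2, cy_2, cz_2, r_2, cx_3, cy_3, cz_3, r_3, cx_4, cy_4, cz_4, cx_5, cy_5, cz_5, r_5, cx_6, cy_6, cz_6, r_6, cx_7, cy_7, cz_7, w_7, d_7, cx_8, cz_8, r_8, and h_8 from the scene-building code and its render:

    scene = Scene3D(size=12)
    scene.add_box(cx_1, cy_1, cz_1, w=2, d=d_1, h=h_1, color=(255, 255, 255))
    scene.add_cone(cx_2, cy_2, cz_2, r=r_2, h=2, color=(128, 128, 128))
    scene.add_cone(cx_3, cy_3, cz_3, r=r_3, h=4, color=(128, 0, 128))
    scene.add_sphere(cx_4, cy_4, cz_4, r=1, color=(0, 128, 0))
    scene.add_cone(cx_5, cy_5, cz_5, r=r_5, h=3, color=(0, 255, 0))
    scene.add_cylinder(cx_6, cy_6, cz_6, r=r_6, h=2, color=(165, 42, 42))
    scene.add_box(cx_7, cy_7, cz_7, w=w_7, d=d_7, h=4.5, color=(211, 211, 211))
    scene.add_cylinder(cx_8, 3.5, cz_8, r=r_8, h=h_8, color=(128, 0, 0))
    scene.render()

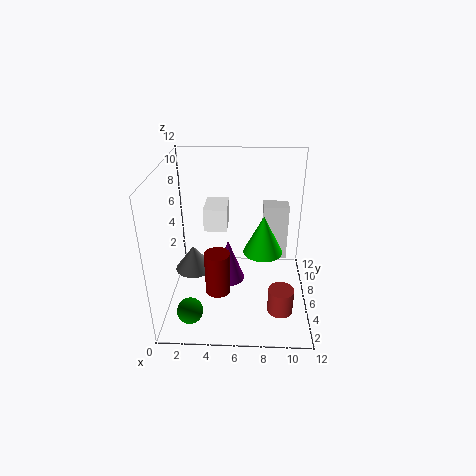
cx_1 = 3
cy_1 = 7
cz_1 = 6
d_1 = 3
h_1 = 2
cx_2 = 2.5
cy_2 = 4.5
cz_2 = 4
r_2 = 1.5
cx_3 = 5
cy_3 = 8
cz_3 = 0.5
r_3 = 1.5
cx_4 = 2.5
cy_4 = 1.5
cz_4 = 2
cx_5 = 8
cy_5 = 4
cz_5 = 6
r_5 = 1.5
cx_6 = 9.5
cy_6 = 2.5
cz_6 = 1.5
r_6 = 1
cx_7 = 8
cy_7 = 5.5
cz_7 = 4.5
w_7 = 2
d_7 = 1.5
cx_8 = 4.5
cz_8 = 2.5
r_8 = 1
h_8 = 3.5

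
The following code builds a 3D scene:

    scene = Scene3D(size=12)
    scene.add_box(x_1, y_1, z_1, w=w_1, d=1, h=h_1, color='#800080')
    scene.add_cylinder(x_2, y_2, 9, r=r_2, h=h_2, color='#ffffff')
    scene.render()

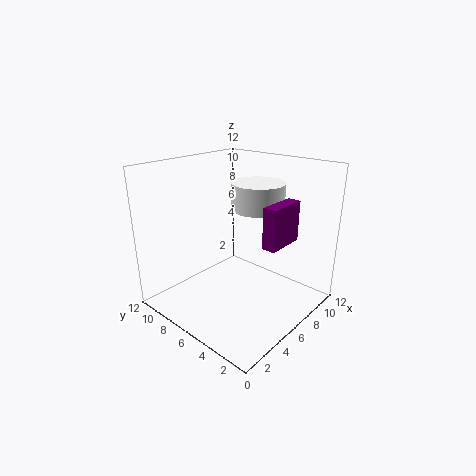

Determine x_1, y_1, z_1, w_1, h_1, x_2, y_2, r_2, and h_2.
x_1 = 4
y_1 = 1
z_1 = 7
w_1 = 3
h_1 = 3
x_2 = 6
y_2 = 4
r_2 = 2
h_2 = 2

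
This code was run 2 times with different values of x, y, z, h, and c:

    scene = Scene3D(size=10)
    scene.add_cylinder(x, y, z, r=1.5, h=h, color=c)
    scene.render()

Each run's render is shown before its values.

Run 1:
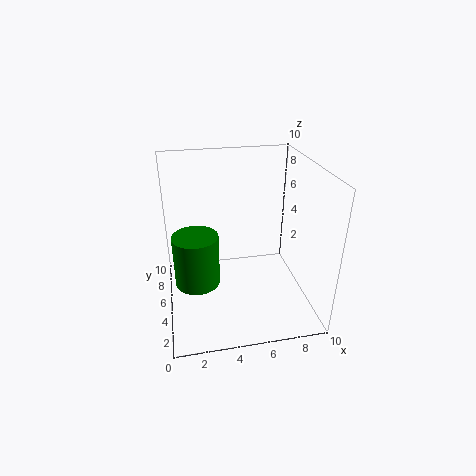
x = 2, y = 4, z = 2.5, h = 3.5, c = 'green'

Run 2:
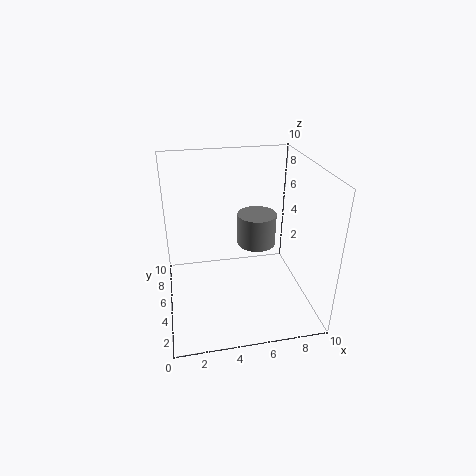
x = 7, y = 7.5, z = 3, h = 2.5, c = 'gray'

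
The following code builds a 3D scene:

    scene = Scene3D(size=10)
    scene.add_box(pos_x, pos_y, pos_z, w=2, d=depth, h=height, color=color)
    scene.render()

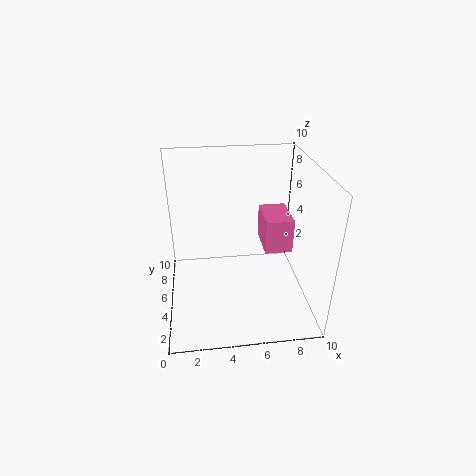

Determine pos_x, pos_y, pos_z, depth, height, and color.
pos_x = 7, pos_y = 5, pos_z = 3.5, depth = 3, height = 2.5, color = 'hotpink'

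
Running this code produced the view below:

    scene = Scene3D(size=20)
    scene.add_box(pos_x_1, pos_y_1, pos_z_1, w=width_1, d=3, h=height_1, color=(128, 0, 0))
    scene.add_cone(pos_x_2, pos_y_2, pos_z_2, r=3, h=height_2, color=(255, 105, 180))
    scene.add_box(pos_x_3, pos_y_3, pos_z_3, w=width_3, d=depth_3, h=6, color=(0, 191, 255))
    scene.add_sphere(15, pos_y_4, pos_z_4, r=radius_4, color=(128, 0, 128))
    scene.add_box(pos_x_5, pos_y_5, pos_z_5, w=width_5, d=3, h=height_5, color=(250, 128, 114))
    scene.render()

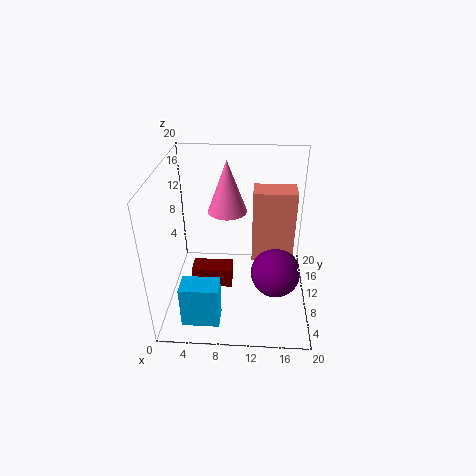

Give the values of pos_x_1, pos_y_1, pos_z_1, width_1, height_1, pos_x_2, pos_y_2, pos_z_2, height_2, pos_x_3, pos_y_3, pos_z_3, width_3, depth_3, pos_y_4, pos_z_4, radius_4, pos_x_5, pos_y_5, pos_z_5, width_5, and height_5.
pos_x_1 = 3; pos_y_1 = 10; pos_z_1 = 1; width_1 = 6; height_1 = 3; pos_x_2 = 8; pos_y_2 = 16; pos_z_2 = 11; height_2 = 8; pos_x_3 = 3; pos_y_3 = 2; pos_z_3 = 1; width_3 = 5; depth_3 = 3; pos_y_4 = 4; pos_z_4 = 9; radius_4 = 3; pos_x_5 = 12; pos_y_5 = 5; pos_z_5 = 10; width_5 = 5; height_5 = 9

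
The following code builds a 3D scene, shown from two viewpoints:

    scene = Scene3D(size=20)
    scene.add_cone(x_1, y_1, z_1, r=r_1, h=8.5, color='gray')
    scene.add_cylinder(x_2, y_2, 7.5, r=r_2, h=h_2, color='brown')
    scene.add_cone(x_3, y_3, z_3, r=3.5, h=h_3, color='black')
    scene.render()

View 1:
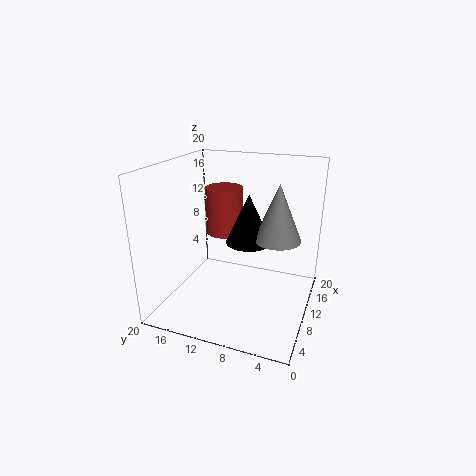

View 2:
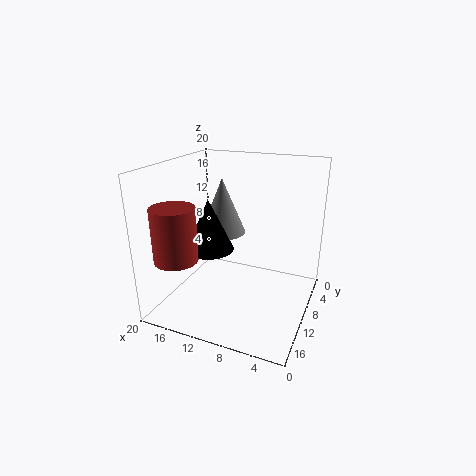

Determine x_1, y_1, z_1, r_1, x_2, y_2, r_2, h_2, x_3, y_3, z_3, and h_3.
x_1 = 14.5, y_1 = 5.5, z_1 = 8.5, r_1 = 3.5, x_2 = 17, y_2 = 15, r_2 = 3, h_2 = 7.5, x_3 = 14.5, y_3 = 10, z_3 = 7.5, h_3 = 7.5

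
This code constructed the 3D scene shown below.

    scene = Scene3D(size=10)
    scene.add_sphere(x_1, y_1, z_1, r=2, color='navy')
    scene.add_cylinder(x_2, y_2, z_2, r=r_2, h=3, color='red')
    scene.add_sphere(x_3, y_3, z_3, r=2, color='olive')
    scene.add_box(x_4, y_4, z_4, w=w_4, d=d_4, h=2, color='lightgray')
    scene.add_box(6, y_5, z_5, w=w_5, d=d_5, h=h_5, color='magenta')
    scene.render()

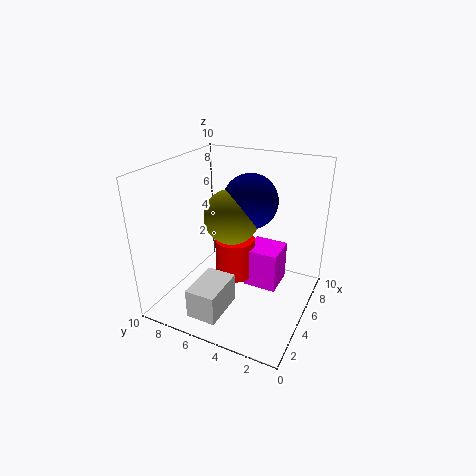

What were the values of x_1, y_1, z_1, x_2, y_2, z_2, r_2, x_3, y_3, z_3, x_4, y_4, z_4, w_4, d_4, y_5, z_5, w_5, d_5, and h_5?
x_1 = 7; y_1 = 5; z_1 = 7; x_2 = 6.5; y_2 = 6; z_2 = 1; r_2 = 1.5; x_3 = 6; y_3 = 6; z_3 = 6; x_4 = 0.5; y_4 = 4.5; z_4 = 1; w_4 = 3; d_4 = 2; y_5 = 2.5; z_5 = 0.5; w_5 = 2.5; d_5 = 2.5; h_5 = 3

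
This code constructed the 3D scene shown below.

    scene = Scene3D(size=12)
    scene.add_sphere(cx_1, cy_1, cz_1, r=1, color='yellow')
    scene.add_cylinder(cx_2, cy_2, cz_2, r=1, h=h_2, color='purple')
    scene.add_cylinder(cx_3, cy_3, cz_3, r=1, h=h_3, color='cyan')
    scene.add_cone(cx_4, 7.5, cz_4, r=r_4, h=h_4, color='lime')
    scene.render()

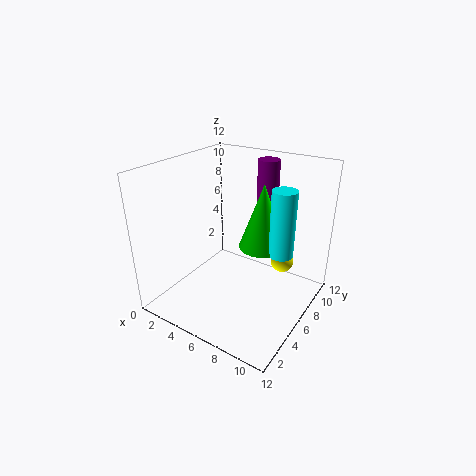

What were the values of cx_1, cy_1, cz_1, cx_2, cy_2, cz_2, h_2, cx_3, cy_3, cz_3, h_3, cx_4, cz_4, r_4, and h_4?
cx_1 = 9; cy_1 = 8.5; cz_1 = 3.5; cx_2 = 6; cy_2 = 11; cz_2 = 6.5; h_2 = 5; cx_3 = 9.5; cy_3 = 7; cz_3 = 5; h_3 = 5.5; cx_4 = 7.5; cz_4 = 5; r_4 = 2; h_4 = 5.5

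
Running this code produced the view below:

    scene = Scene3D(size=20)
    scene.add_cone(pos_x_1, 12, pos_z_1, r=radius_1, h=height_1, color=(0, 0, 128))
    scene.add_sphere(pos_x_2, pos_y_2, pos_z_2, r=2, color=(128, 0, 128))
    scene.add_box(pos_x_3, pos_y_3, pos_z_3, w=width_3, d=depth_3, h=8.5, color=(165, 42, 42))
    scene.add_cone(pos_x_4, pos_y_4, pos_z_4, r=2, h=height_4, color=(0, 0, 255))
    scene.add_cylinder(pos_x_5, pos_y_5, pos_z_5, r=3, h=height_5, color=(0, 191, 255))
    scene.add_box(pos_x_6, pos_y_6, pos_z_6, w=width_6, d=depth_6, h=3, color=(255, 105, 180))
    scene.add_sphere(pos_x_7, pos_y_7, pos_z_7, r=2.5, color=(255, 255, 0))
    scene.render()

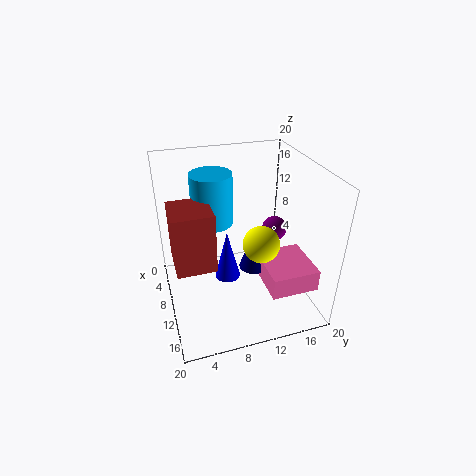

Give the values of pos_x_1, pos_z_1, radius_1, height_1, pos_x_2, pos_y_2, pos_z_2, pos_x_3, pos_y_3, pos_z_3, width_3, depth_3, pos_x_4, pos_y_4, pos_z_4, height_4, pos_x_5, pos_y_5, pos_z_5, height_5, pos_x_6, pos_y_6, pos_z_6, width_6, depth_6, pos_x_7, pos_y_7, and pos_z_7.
pos_x_1 = 11, pos_z_1 = 5.5, radius_1 = 2, height_1 = 6, pos_x_2 = 4.5, pos_y_2 = 18, pos_z_2 = 7, pos_x_3 = 6, pos_y_3 = 1, pos_z_3 = 6.5, width_3 = 6, depth_3 = 5.5, pos_x_4 = 6, pos_y_4 = 9.5, pos_z_4 = 0.5, height_4 = 8, pos_x_5 = 5.5, pos_y_5 = 7.5, pos_z_5 = 10.5, height_5 = 7.5, pos_x_6 = 10.5, pos_y_6 = 12.5, pos_z_6 = 4.5, width_6 = 7, depth_6 = 6.5, pos_x_7 = 12.5, pos_y_7 = 12.5, pos_z_7 = 10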